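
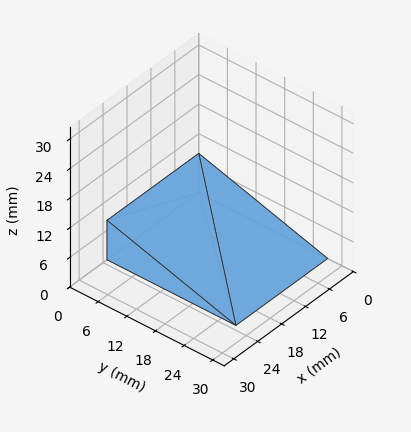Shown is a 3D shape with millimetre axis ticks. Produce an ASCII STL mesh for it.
Reading the render: the shape is a wedge (ramp): 23 × 27 mm base, rising to 8 mm along the y=0 edge and sloping linearly to z=0 at y=27 (dimensions read to the nearest mm from the axis ticks). For the STL, each face is triangulated and given an outward normal.

solid part
  facet normal 0.0000 0.0000 -1.0000
    outer loop
      vertex 23.0 27.0 0.0
      vertex 23.0 0.0 0.0
      vertex 0.0 0.0 0.0
    endloop
  endfacet
  facet normal 0.0000 0.0000 -1.0000
    outer loop
      vertex 0.0 27.0 0.0
      vertex 23.0 27.0 0.0
      vertex 0.0 0.0 0.0
    endloop
  endfacet
  facet normal 0.0000 -1.0000 0.0000
    outer loop
      vertex 0.0 0.0 0.0
      vertex 23.0 0.0 0.0
      vertex 23.0 0.0 8.0
    endloop
  endfacet
  facet normal 0.0000 -1.0000 0.0000
    outer loop
      vertex 0.0 0.0 0.0
      vertex 23.0 0.0 8.0
      vertex 0.0 0.0 8.0
    endloop
  endfacet
  facet normal 0.0000 0.2841 0.9588
    outer loop
      vertex 0.0 0.0 8.0
      vertex 23.0 0.0 8.0
      vertex 23.0 27.0 0.0
    endloop
  endfacet
  facet normal 0.0000 0.2841 0.9588
    outer loop
      vertex 0.0 0.0 8.0
      vertex 23.0 27.0 0.0
      vertex 0.0 27.0 0.0
    endloop
  endfacet
  facet normal -1.0000 0.0000 0.0000
    outer loop
      vertex 0.0 0.0 8.0
      vertex 0.0 27.0 0.0
      vertex 0.0 0.0 0.0
    endloop
  endfacet
  facet normal 1.0000 0.0000 0.0000
    outer loop
      vertex 23.0 0.0 0.0
      vertex 23.0 27.0 0.0
      vertex 23.0 0.0 8.0
    endloop
  endfacet
endsolid part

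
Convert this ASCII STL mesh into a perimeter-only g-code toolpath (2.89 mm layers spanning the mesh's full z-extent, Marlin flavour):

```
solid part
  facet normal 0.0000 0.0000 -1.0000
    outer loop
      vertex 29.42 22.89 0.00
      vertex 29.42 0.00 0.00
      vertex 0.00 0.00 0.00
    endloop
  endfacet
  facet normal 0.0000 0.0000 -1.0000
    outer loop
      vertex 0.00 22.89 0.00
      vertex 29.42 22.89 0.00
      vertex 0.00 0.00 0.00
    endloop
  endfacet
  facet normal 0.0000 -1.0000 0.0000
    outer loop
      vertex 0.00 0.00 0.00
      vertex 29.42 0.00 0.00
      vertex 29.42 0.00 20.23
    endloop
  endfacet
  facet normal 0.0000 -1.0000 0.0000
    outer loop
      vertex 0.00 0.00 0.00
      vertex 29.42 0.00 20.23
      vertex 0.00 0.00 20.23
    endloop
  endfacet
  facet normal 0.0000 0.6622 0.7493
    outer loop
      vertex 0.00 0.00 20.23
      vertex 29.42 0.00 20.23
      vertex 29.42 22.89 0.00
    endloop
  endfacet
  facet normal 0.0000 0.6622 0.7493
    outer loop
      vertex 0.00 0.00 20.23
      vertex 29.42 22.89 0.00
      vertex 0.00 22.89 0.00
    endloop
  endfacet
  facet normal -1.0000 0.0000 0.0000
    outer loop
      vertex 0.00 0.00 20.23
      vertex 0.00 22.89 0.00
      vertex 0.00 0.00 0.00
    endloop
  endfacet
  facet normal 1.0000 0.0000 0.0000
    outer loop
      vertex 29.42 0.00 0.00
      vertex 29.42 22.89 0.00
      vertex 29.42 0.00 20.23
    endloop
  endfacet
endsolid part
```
; perimeter-only toolpath
G21 ; units = mm
G90 ; absolute positioning
G28 ; home
; layer 1
G0 Z2.89
G0 X0.00 Y0.00
G1 X29.42 Y0.00
G1 X29.42 Y19.62
G1 X0.00 Y19.62
G1 X0.00 Y0.00
; layer 2
G0 Z5.78
G0 X0.00 Y0.00
G1 X29.42 Y0.00
G1 X29.42 Y16.35
G1 X0.00 Y16.35
G1 X0.00 Y0.00
; layer 3
G0 Z8.67
G0 X0.00 Y0.00
G1 X29.42 Y0.00
G1 X29.42 Y13.08
G1 X0.00 Y13.08
G1 X0.00 Y0.00
; layer 4
G0 Z11.56
G0 X0.00 Y0.00
G1 X29.42 Y0.00
G1 X29.42 Y9.81
G1 X0.00 Y9.81
G1 X0.00 Y0.00
; layer 5
G0 Z14.45
G0 X0.00 Y0.00
G1 X29.42 Y0.00
G1 X29.42 Y6.54
G1 X0.00 Y6.54
G1 X0.00 Y0.00
; layer 6
G0 Z17.34
G0 X0.00 Y0.00
G1 X29.42 Y0.00
G1 X29.42 Y3.27
G1 X0.00 Y3.27
G1 X0.00 Y0.00
M2 ; end

The solid is a wedge (ramp): 29.4 × 22.9 mm base, rising to 20.2 mm along the y=0 edge and sloping linearly to z=0 at y=22.9. Slicing at Δz = 2.89 mm — 7 equal slices spanning the solid's height, so layer i sits at z = i·h/7 — gives 6 non-empty perimeters. Each is a 4-segment closed polygon; G0 lifts to the layer z and rapids to the start vertex, then G1 traces the edges. The cross-section shrinks linearly with z (the slice at the apex is degenerate and omitted).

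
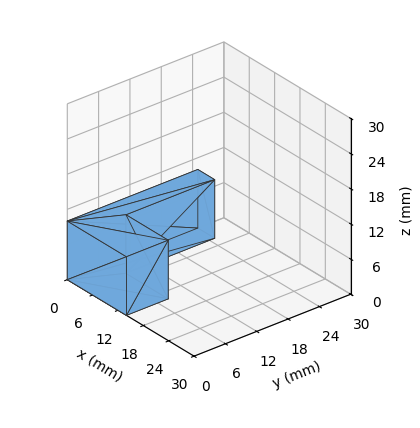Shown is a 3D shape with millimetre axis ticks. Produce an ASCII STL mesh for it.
Reading the render: the shape is an L-shaped prism: outer 14 × 25 mm, arm thicknesses ≈ 8 mm (horizontal) and 4 mm (vertical), extruded 10 mm in z (dimensions read to the nearest mm from the axis ticks). For the STL, each face is triangulated and given an outward normal.

solid part
  facet normal 0.0000 0.0000 -1.0000
    outer loop
      vertex 14.0 8.0 0.0
      vertex 14.0 0.0 0.0
      vertex 0.0 0.0 0.0
    endloop
  endfacet
  facet normal 0.0000 0.0000 -1.0000
    outer loop
      vertex 4.0 8.0 0.0
      vertex 14.0 8.0 0.0
      vertex 0.0 0.0 0.0
    endloop
  endfacet
  facet normal 0.0000 0.0000 -1.0000
    outer loop
      vertex 4.0 25.0 0.0
      vertex 4.0 8.0 0.0
      vertex 0.0 0.0 0.0
    endloop
  endfacet
  facet normal 0.0000 0.0000 -1.0000
    outer loop
      vertex 0.0 25.0 0.0
      vertex 4.0 25.0 0.0
      vertex 0.0 0.0 0.0
    endloop
  endfacet
  facet normal 0.0000 0.0000 1.0000
    outer loop
      vertex 0.0 0.0 10.0
      vertex 14.0 0.0 10.0
      vertex 14.0 8.0 10.0
    endloop
  endfacet
  facet normal 0.0000 0.0000 1.0000
    outer loop
      vertex 0.0 0.0 10.0
      vertex 14.0 8.0 10.0
      vertex 4.0 8.0 10.0
    endloop
  endfacet
  facet normal 0.0000 0.0000 1.0000
    outer loop
      vertex 0.0 0.0 10.0
      vertex 4.0 8.0 10.0
      vertex 4.0 25.0 10.0
    endloop
  endfacet
  facet normal 0.0000 0.0000 1.0000
    outer loop
      vertex 0.0 0.0 10.0
      vertex 4.0 25.0 10.0
      vertex 0.0 25.0 10.0
    endloop
  endfacet
  facet normal 0.0000 -1.0000 0.0000
    outer loop
      vertex 0.0 0.0 0.0
      vertex 14.0 0.0 0.0
      vertex 14.0 0.0 10.0
    endloop
  endfacet
  facet normal 0.0000 -1.0000 0.0000
    outer loop
      vertex 0.0 0.0 0.0
      vertex 14.0 0.0 10.0
      vertex 0.0 0.0 10.0
    endloop
  endfacet
  facet normal 1.0000 0.0000 0.0000
    outer loop
      vertex 14.0 0.0 0.0
      vertex 14.0 8.0 0.0
      vertex 14.0 8.0 10.0
    endloop
  endfacet
  facet normal 1.0000 0.0000 0.0000
    outer loop
      vertex 14.0 0.0 0.0
      vertex 14.0 8.0 10.0
      vertex 14.0 0.0 10.0
    endloop
  endfacet
  facet normal 0.0000 1.0000 0.0000
    outer loop
      vertex 14.0 8.0 0.0
      vertex 4.0 8.0 0.0
      vertex 4.0 8.0 10.0
    endloop
  endfacet
  facet normal 0.0000 1.0000 0.0000
    outer loop
      vertex 14.0 8.0 0.0
      vertex 4.0 8.0 10.0
      vertex 14.0 8.0 10.0
    endloop
  endfacet
  facet normal 1.0000 0.0000 0.0000
    outer loop
      vertex 4.0 8.0 0.0
      vertex 4.0 25.0 0.0
      vertex 4.0 25.0 10.0
    endloop
  endfacet
  facet normal 1.0000 0.0000 0.0000
    outer loop
      vertex 4.0 8.0 0.0
      vertex 4.0 25.0 10.0
      vertex 4.0 8.0 10.0
    endloop
  endfacet
  facet normal 0.0000 1.0000 0.0000
    outer loop
      vertex 4.0 25.0 0.0
      vertex 0.0 25.0 0.0
      vertex 0.0 25.0 10.0
    endloop
  endfacet
  facet normal 0.0000 1.0000 0.0000
    outer loop
      vertex 4.0 25.0 0.0
      vertex 0.0 25.0 10.0
      vertex 4.0 25.0 10.0
    endloop
  endfacet
  facet normal -1.0000 0.0000 0.0000
    outer loop
      vertex 0.0 25.0 0.0
      vertex 0.0 0.0 0.0
      vertex 0.0 0.0 10.0
    endloop
  endfacet
  facet normal -1.0000 0.0000 0.0000
    outer loop
      vertex 0.0 25.0 0.0
      vertex 0.0 0.0 10.0
      vertex 0.0 25.0 10.0
    endloop
  endfacet
endsolid part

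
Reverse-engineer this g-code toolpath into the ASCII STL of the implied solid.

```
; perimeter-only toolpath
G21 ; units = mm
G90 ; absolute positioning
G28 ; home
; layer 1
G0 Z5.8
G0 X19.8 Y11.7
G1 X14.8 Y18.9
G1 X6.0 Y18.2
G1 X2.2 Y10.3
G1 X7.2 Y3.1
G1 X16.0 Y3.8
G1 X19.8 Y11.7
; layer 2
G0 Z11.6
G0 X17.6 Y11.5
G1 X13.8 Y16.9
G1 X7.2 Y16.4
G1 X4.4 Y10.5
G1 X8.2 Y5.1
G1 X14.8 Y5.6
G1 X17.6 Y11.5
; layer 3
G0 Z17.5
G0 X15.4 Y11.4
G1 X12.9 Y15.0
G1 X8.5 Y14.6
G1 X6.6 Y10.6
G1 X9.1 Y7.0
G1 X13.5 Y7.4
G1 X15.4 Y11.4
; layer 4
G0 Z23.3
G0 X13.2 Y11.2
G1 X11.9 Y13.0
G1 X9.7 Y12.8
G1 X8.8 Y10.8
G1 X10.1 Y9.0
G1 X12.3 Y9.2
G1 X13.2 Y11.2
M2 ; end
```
solid part
  facet normal 0.0000 0.0000 -1.0000
    outer loop
      vertex 4.7 20.0 0.0
      vertex 15.7 20.9 0.0
      vertex 22.0 11.9 0.0
    endloop
  endfacet
  facet normal 0.0000 0.0000 -1.0000
    outer loop
      vertex 0.0 10.1 0.0
      vertex 4.7 20.0 0.0
      vertex 22.0 11.9 0.0
    endloop
  endfacet
  facet normal 0.0000 0.0000 -1.0000
    outer loop
      vertex 6.3 1.1 0.0
      vertex 0.0 10.1 0.0
      vertex 22.0 11.9 0.0
    endloop
  endfacet
  facet normal 0.0000 0.0000 -1.0000
    outer loop
      vertex 17.3 2.0 0.0
      vertex 6.3 1.1 0.0
      vertex 22.0 11.9 0.0
    endloop
  endfacet
  facet normal 0.7786 0.5450 0.3112
    outer loop
      vertex 22.0 11.9 0.0
      vertex 15.7 20.9 0.0
      vertex 11.0 11.0 29.1
    endloop
  endfacet
  facet normal -0.0775 0.9476 0.3099
    outer loop
      vertex 15.7 20.9 0.0
      vertex 4.7 20.0 0.0
      vertex 11.0 11.0 29.1
    endloop
  endfacet
  facet normal -0.8583 0.4075 0.3118
    outer loop
      vertex 4.7 20.0 0.0
      vertex 0.0 10.1 0.0
      vertex 11.0 11.0 29.1
    endloop
  endfacet
  facet normal -0.7786 -0.5450 0.3112
    outer loop
      vertex 0.0 10.1 0.0
      vertex 6.3 1.1 0.0
      vertex 11.0 11.0 29.1
    endloop
  endfacet
  facet normal 0.0775 -0.9476 0.3099
    outer loop
      vertex 6.3 1.1 0.0
      vertex 17.3 2.0 0.0
      vertex 11.0 11.0 29.1
    endloop
  endfacet
  facet normal 0.8583 -0.4075 0.3118
    outer loop
      vertex 17.3 2.0 0.0
      vertex 22.0 11.9 0.0
      vertex 11.0 11.0 29.1
    endloop
  endfacet
endsolid part

The G0 Z moves step by Δz≈5.8 mm. The G1 loops shrink linearly with z, so the solid tapers from its base footprint up to z≈29.1. Closing with a flat bottom cap and the tapered top and triangulating gives 10 facets — a regular 6-sided pyramid, base circumscribed radius ≈ 11 mm, apex at z ≈ 29.1 mm.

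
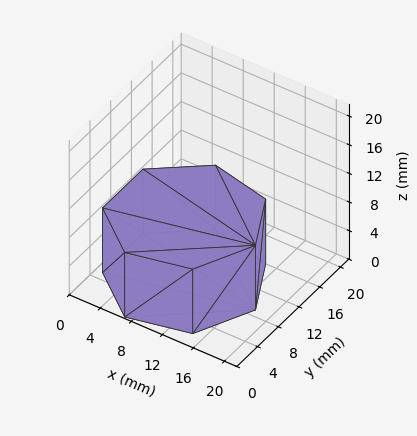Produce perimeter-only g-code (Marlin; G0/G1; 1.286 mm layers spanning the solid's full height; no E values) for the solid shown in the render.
Reading the render: the shape is a regular 7-sided prism (a cylinder approximated with 7 flat sides), circumscribed radius ≈ 9 mm, height ≈ 9 mm (dimensions read to the nearest mm from the axis ticks). For the g-code, the solid's height is divided into equal slices at the stated Δz and each level perimeter traced with G1 moves after a G0 lift.

; perimeter-only toolpath
G21 ; units = mm
G90 ; absolute positioning
G28 ; home
; layer 1
G0 Z1.286
G0 X18.000 Y9.000
G1 X14.611 Y16.036
G1 X6.997 Y17.774
G1 X0.891 Y12.905
G1 X0.891 Y5.095
G1 X6.997 Y0.226
G1 X14.611 Y1.964
G1 X18.000 Y9.000
; layer 2
G0 Z2.571
G0 X18.000 Y9.000
G1 X14.611 Y16.036
G1 X6.997 Y17.774
G1 X0.891 Y12.905
G1 X0.891 Y5.095
G1 X6.997 Y0.226
G1 X14.611 Y1.964
G1 X18.000 Y9.000
; layer 3
G0 Z3.857
G0 X18.000 Y9.000
G1 X14.611 Y16.036
G1 X6.997 Y17.774
G1 X0.891 Y12.905
G1 X0.891 Y5.095
G1 X6.997 Y0.226
G1 X14.611 Y1.964
G1 X18.000 Y9.000
; layer 4
G0 Z5.143
G0 X18.000 Y9.000
G1 X14.611 Y16.036
G1 X6.997 Y17.774
G1 X0.891 Y12.905
G1 X0.891 Y5.095
G1 X6.997 Y0.226
G1 X14.611 Y1.964
G1 X18.000 Y9.000
; layer 5
G0 Z6.429
G0 X18.000 Y9.000
G1 X14.611 Y16.036
G1 X6.997 Y17.774
G1 X0.891 Y12.905
G1 X0.891 Y5.095
G1 X6.997 Y0.226
G1 X14.611 Y1.964
G1 X18.000 Y9.000
; layer 6
G0 Z7.714
G0 X18.000 Y9.000
G1 X14.611 Y16.036
G1 X6.997 Y17.774
G1 X0.891 Y12.905
G1 X0.891 Y5.095
G1 X6.997 Y0.226
G1 X14.611 Y1.964
G1 X18.000 Y9.000
; layer 7
G0 Z9.000
G0 X18.000 Y9.000
G1 X14.611 Y16.036
G1 X6.997 Y17.774
G1 X0.891 Y12.905
G1 X0.891 Y5.095
G1 X6.997 Y0.226
G1 X14.611 Y1.964
G1 X18.000 Y9.000
M2 ; end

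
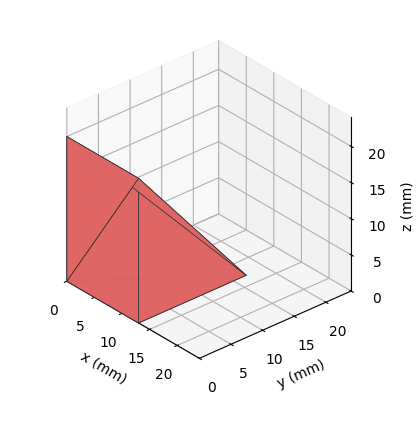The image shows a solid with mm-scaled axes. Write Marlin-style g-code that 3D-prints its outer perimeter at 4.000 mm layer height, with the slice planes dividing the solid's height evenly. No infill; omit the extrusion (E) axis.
Reading the render: the shape is a wedge (ramp): 13 × 17 mm base, rising to 20 mm along the y=0 edge and sloping linearly to z=0 at y=17 (dimensions read to the nearest mm from the axis ticks). For the g-code, the solid's height is divided into equal slices at the stated Δz and each level perimeter traced with G1 moves after a G0 lift.

; perimeter-only toolpath
G21 ; units = mm
G90 ; absolute positioning
G28 ; home
; layer 1
G0 Z4.000
G0 X0.000 Y0.000
G1 X13.000 Y0.000
G1 X13.000 Y13.600
G1 X0.000 Y13.600
G1 X0.000 Y0.000
; layer 2
G0 Z8.000
G0 X0.000 Y0.000
G1 X13.000 Y0.000
G1 X13.000 Y10.200
G1 X0.000 Y10.200
G1 X0.000 Y0.000
; layer 3
G0 Z12.000
G0 X0.000 Y0.000
G1 X13.000 Y0.000
G1 X13.000 Y6.800
G1 X0.000 Y6.800
G1 X0.000 Y0.000
; layer 4
G0 Z16.000
G0 X0.000 Y0.000
G1 X13.000 Y0.000
G1 X13.000 Y3.400
G1 X0.000 Y3.400
G1 X0.000 Y0.000
M2 ; end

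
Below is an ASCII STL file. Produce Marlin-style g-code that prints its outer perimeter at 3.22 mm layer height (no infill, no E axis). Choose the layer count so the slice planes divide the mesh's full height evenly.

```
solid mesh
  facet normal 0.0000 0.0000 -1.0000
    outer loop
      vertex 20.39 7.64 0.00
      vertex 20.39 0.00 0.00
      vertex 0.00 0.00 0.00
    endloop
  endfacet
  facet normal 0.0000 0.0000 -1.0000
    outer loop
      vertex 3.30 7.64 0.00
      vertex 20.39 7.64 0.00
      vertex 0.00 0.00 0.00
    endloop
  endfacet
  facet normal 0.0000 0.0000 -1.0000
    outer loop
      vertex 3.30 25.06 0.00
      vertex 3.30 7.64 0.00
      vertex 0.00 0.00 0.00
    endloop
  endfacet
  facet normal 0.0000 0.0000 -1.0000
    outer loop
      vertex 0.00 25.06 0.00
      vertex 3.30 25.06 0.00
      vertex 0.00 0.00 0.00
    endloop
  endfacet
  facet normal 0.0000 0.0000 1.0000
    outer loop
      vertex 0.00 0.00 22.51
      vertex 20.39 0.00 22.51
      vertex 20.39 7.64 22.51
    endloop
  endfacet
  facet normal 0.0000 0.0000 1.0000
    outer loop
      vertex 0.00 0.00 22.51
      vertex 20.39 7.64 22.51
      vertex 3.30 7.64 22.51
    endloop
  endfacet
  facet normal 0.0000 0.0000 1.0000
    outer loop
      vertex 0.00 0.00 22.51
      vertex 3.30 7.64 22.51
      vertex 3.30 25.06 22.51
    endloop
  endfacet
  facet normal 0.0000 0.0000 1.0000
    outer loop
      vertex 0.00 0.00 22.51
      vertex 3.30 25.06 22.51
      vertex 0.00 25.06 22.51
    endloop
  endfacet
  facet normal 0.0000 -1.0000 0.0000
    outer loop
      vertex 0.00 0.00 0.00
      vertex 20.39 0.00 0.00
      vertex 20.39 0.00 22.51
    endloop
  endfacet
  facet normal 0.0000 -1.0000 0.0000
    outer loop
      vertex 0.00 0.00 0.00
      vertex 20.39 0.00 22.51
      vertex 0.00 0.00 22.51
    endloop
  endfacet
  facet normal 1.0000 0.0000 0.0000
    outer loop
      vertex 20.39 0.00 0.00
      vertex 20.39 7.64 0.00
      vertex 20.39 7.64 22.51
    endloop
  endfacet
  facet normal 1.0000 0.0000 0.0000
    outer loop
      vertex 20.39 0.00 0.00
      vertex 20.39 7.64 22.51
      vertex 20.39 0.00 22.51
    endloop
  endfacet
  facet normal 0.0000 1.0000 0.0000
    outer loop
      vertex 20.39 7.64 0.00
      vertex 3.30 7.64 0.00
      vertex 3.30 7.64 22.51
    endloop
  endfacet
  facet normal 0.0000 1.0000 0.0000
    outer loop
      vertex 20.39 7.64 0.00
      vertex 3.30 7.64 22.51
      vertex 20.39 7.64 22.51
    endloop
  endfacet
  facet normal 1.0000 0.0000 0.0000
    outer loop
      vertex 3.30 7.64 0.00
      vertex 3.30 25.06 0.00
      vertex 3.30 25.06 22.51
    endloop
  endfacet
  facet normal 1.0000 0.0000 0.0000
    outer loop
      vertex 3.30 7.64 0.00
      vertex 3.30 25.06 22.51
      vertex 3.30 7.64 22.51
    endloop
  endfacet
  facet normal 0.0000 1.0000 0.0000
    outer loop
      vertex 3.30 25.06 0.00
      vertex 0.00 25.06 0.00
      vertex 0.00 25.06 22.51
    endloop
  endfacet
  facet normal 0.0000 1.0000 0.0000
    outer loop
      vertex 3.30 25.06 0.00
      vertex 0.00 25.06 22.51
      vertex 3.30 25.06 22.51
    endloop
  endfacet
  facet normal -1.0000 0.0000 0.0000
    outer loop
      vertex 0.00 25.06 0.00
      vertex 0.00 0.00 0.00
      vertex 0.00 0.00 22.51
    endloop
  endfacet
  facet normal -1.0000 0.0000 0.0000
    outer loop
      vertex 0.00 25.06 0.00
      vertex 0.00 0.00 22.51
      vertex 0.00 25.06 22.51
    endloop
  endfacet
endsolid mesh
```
; perimeter-only toolpath
G21 ; units = mm
G90 ; absolute positioning
G28 ; home
; layer 1
G0 Z3.22
G0 X0.00 Y0.00
G1 X20.39 Y0.00
G1 X20.39 Y7.64
G1 X3.30 Y7.64
G1 X3.30 Y25.06
G1 X0.00 Y25.06
G1 X0.00 Y0.00
; layer 2
G0 Z6.43
G0 X0.00 Y0.00
G1 X20.39 Y0.00
G1 X20.39 Y7.64
G1 X3.30 Y7.64
G1 X3.30 Y25.06
G1 X0.00 Y25.06
G1 X0.00 Y0.00
; layer 3
G0 Z9.65
G0 X0.00 Y0.00
G1 X20.39 Y0.00
G1 X20.39 Y7.64
G1 X3.30 Y7.64
G1 X3.30 Y25.06
G1 X0.00 Y25.06
G1 X0.00 Y0.00
; layer 4
G0 Z12.86
G0 X0.00 Y0.00
G1 X20.39 Y0.00
G1 X20.39 Y7.64
G1 X3.30 Y7.64
G1 X3.30 Y25.06
G1 X0.00 Y25.06
G1 X0.00 Y0.00
; layer 5
G0 Z16.08
G0 X0.00 Y0.00
G1 X20.39 Y0.00
G1 X20.39 Y7.64
G1 X3.30 Y7.64
G1 X3.30 Y25.06
G1 X0.00 Y25.06
G1 X0.00 Y0.00
; layer 6
G0 Z19.29
G0 X0.00 Y0.00
G1 X20.39 Y0.00
G1 X20.39 Y7.64
G1 X3.30 Y7.64
G1 X3.30 Y25.06
G1 X0.00 Y25.06
G1 X0.00 Y0.00
; layer 7
G0 Z22.51
G0 X0.00 Y0.00
G1 X20.39 Y0.00
G1 X20.39 Y7.64
G1 X3.30 Y7.64
G1 X3.30 Y25.06
G1 X0.00 Y25.06
G1 X0.00 Y0.00
M2 ; end

The solid is an L-shaped prism: outer 20.4 × 25.1 mm, arm thicknesses ≈ 7.64 mm (horizontal) and 3.3 mm (vertical), extruded 22.5 mm in z. Slicing at Δz = 3.22 mm — 7 equal slices spanning the solid's height, so layer i sits at z = i·h/7 — gives 7 non-empty perimeters. Each is a 6-segment closed polygon; G0 lifts to the layer z and rapids to the start vertex, then G1 traces the edges.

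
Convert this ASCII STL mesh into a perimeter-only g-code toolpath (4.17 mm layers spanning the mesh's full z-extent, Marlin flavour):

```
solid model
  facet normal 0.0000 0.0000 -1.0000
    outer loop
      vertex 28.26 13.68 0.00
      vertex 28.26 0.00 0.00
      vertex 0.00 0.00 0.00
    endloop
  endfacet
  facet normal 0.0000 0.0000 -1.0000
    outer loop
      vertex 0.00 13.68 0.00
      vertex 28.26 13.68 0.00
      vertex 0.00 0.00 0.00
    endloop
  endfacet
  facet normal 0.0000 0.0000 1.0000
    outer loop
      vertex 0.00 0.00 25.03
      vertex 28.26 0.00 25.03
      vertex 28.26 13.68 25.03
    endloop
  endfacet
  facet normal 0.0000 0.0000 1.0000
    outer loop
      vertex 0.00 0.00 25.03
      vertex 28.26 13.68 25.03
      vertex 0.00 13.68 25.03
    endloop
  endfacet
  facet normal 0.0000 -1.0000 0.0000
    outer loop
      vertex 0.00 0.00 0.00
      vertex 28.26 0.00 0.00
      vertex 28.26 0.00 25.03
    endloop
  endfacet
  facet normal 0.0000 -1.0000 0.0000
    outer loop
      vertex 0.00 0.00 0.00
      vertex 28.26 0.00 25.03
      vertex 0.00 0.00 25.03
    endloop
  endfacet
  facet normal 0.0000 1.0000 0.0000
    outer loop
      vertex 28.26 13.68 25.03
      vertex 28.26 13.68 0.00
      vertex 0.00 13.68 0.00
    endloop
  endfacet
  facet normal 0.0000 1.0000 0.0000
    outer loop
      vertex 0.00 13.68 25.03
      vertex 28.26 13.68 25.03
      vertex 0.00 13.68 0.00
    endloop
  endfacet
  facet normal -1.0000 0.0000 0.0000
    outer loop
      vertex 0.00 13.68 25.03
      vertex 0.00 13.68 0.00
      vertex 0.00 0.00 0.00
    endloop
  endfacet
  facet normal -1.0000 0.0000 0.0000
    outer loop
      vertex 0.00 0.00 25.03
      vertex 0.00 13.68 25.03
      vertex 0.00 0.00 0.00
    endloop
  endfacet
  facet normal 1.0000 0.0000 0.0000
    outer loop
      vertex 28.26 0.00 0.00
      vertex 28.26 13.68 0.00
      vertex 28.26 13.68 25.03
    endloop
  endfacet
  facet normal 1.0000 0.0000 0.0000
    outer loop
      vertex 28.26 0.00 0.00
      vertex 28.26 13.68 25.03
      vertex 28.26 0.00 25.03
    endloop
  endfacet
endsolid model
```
; perimeter-only toolpath
G21 ; units = mm
G90 ; absolute positioning
G28 ; home
; layer 1
G0 Z4.17
G0 X0.00 Y0.00
G1 X28.26 Y0.00
G1 X28.26 Y13.68
G1 X0.00 Y13.68
G1 X0.00 Y0.00
; layer 2
G0 Z8.34
G0 X0.00 Y0.00
G1 X28.26 Y0.00
G1 X28.26 Y13.68
G1 X0.00 Y13.68
G1 X0.00 Y0.00
; layer 3
G0 Z12.52
G0 X0.00 Y0.00
G1 X28.26 Y0.00
G1 X28.26 Y13.68
G1 X0.00 Y13.68
G1 X0.00 Y0.00
; layer 4
G0 Z16.69
G0 X0.00 Y0.00
G1 X28.26 Y0.00
G1 X28.26 Y13.68
G1 X0.00 Y13.68
G1 X0.00 Y0.00
; layer 5
G0 Z20.86
G0 X0.00 Y0.00
G1 X28.26 Y0.00
G1 X28.26 Y13.68
G1 X0.00 Y13.68
G1 X0.00 Y0.00
; layer 6
G0 Z25.03
G0 X0.00 Y0.00
G1 X28.26 Y0.00
G1 X28.26 Y13.68
G1 X0.00 Y13.68
G1 X0.00 Y0.00
M2 ; end

The solid is a rectangular box, roughly 28.3 × 13.7 mm footprint and 25 mm tall. Slicing at Δz = 4.17 mm — 6 equal slices spanning the solid's height, so layer i sits at z = i·h/6 — gives 6 non-empty perimeters. Each is a 4-segment closed polygon; G0 lifts to the layer z and rapids to the start vertex, then G1 traces the edges.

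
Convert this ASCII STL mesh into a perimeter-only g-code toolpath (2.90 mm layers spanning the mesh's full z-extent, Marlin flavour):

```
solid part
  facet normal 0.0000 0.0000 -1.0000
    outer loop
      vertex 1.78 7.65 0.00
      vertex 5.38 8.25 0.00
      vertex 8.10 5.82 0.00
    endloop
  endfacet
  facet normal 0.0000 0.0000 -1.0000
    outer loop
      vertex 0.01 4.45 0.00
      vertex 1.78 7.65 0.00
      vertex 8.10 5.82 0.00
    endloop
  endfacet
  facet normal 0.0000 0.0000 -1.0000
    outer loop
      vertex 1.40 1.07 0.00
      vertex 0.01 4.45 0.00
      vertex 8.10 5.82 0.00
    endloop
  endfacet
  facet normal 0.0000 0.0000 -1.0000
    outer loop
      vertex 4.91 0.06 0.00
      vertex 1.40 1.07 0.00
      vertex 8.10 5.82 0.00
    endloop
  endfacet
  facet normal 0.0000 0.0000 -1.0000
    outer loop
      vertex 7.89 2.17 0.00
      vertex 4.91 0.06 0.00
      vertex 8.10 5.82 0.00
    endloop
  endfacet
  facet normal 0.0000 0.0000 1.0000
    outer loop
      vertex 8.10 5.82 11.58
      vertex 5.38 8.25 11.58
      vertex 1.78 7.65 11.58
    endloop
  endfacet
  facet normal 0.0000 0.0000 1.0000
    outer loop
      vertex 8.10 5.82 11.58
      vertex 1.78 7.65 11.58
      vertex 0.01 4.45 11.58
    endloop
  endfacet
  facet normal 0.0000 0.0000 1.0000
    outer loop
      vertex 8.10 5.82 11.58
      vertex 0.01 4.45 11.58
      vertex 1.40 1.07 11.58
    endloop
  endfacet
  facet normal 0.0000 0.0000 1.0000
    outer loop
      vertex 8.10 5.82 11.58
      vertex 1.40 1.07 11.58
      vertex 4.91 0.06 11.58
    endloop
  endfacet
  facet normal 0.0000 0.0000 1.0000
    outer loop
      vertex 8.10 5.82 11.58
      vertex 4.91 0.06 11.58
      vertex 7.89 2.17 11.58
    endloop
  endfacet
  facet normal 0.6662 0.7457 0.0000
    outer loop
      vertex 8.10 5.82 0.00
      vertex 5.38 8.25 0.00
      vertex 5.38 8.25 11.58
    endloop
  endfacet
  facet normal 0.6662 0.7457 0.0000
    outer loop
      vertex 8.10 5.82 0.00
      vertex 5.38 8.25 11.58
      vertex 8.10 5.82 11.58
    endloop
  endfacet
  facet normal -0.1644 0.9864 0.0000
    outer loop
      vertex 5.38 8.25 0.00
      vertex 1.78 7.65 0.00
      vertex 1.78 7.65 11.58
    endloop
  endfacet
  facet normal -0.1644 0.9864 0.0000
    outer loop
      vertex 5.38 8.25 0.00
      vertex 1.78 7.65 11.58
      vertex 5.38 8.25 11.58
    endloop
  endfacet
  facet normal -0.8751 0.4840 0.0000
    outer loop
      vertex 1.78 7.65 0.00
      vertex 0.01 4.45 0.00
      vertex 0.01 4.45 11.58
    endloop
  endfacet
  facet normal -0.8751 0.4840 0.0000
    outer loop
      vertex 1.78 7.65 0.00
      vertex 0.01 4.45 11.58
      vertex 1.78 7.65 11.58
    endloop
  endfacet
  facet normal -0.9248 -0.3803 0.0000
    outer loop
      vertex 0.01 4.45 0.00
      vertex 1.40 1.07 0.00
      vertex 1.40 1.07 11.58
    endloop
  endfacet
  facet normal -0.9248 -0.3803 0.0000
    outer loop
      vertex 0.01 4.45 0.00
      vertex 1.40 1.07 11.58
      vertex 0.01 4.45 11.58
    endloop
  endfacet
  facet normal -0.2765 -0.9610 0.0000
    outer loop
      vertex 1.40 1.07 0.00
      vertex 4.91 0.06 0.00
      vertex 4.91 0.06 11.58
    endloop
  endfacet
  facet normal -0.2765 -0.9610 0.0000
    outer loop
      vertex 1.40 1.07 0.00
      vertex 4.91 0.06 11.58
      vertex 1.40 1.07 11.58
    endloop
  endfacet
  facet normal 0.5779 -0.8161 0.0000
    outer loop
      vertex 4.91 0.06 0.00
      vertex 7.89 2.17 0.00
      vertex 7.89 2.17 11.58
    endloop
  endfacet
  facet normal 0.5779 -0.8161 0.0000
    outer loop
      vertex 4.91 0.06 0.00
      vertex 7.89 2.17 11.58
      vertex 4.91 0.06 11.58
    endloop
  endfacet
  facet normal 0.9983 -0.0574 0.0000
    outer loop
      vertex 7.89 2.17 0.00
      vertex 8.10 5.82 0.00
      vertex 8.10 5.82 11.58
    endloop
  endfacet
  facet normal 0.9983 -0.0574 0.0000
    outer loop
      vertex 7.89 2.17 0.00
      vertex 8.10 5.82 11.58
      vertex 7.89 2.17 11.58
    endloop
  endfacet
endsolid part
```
; perimeter-only toolpath
G21 ; units = mm
G90 ; absolute positioning
G28 ; home
; layer 1
G0 Z2.90
G0 X8.10 Y5.82
G1 X5.38 Y8.25
G1 X1.78 Y7.65
G1 X0.01 Y4.45
G1 X1.40 Y1.07
G1 X4.91 Y0.06
G1 X7.89 Y2.17
G1 X8.10 Y5.82
; layer 2
G0 Z5.79
G0 X8.10 Y5.82
G1 X5.38 Y8.25
G1 X1.78 Y7.65
G1 X0.01 Y4.45
G1 X1.40 Y1.07
G1 X4.91 Y0.06
G1 X7.89 Y2.17
G1 X8.10 Y5.82
; layer 3
G0 Z8.69
G0 X8.10 Y5.82
G1 X5.38 Y8.25
G1 X1.78 Y7.65
G1 X0.01 Y4.45
G1 X1.40 Y1.07
G1 X4.91 Y0.06
G1 X7.89 Y2.17
G1 X8.10 Y5.82
; layer 4
G0 Z11.58
G0 X8.10 Y5.82
G1 X5.38 Y8.25
G1 X1.78 Y7.65
G1 X0.01 Y4.45
G1 X1.40 Y1.07
G1 X4.91 Y0.06
G1 X7.89 Y2.17
G1 X8.10 Y5.82
M2 ; end

The solid is a regular 7-sided prism (a cylinder approximated with 7 flat sides), circumscribed radius ≈ 4.21 mm, height ≈ 11.6 mm. Slicing at Δz = 2.90 mm — 4 equal slices spanning the solid's height, so layer i sits at z = i·h/4 — gives 4 non-empty perimeters. Each is a 7-segment closed polygon; G0 lifts to the layer z and rapids to the start vertex, then G1 traces the edges.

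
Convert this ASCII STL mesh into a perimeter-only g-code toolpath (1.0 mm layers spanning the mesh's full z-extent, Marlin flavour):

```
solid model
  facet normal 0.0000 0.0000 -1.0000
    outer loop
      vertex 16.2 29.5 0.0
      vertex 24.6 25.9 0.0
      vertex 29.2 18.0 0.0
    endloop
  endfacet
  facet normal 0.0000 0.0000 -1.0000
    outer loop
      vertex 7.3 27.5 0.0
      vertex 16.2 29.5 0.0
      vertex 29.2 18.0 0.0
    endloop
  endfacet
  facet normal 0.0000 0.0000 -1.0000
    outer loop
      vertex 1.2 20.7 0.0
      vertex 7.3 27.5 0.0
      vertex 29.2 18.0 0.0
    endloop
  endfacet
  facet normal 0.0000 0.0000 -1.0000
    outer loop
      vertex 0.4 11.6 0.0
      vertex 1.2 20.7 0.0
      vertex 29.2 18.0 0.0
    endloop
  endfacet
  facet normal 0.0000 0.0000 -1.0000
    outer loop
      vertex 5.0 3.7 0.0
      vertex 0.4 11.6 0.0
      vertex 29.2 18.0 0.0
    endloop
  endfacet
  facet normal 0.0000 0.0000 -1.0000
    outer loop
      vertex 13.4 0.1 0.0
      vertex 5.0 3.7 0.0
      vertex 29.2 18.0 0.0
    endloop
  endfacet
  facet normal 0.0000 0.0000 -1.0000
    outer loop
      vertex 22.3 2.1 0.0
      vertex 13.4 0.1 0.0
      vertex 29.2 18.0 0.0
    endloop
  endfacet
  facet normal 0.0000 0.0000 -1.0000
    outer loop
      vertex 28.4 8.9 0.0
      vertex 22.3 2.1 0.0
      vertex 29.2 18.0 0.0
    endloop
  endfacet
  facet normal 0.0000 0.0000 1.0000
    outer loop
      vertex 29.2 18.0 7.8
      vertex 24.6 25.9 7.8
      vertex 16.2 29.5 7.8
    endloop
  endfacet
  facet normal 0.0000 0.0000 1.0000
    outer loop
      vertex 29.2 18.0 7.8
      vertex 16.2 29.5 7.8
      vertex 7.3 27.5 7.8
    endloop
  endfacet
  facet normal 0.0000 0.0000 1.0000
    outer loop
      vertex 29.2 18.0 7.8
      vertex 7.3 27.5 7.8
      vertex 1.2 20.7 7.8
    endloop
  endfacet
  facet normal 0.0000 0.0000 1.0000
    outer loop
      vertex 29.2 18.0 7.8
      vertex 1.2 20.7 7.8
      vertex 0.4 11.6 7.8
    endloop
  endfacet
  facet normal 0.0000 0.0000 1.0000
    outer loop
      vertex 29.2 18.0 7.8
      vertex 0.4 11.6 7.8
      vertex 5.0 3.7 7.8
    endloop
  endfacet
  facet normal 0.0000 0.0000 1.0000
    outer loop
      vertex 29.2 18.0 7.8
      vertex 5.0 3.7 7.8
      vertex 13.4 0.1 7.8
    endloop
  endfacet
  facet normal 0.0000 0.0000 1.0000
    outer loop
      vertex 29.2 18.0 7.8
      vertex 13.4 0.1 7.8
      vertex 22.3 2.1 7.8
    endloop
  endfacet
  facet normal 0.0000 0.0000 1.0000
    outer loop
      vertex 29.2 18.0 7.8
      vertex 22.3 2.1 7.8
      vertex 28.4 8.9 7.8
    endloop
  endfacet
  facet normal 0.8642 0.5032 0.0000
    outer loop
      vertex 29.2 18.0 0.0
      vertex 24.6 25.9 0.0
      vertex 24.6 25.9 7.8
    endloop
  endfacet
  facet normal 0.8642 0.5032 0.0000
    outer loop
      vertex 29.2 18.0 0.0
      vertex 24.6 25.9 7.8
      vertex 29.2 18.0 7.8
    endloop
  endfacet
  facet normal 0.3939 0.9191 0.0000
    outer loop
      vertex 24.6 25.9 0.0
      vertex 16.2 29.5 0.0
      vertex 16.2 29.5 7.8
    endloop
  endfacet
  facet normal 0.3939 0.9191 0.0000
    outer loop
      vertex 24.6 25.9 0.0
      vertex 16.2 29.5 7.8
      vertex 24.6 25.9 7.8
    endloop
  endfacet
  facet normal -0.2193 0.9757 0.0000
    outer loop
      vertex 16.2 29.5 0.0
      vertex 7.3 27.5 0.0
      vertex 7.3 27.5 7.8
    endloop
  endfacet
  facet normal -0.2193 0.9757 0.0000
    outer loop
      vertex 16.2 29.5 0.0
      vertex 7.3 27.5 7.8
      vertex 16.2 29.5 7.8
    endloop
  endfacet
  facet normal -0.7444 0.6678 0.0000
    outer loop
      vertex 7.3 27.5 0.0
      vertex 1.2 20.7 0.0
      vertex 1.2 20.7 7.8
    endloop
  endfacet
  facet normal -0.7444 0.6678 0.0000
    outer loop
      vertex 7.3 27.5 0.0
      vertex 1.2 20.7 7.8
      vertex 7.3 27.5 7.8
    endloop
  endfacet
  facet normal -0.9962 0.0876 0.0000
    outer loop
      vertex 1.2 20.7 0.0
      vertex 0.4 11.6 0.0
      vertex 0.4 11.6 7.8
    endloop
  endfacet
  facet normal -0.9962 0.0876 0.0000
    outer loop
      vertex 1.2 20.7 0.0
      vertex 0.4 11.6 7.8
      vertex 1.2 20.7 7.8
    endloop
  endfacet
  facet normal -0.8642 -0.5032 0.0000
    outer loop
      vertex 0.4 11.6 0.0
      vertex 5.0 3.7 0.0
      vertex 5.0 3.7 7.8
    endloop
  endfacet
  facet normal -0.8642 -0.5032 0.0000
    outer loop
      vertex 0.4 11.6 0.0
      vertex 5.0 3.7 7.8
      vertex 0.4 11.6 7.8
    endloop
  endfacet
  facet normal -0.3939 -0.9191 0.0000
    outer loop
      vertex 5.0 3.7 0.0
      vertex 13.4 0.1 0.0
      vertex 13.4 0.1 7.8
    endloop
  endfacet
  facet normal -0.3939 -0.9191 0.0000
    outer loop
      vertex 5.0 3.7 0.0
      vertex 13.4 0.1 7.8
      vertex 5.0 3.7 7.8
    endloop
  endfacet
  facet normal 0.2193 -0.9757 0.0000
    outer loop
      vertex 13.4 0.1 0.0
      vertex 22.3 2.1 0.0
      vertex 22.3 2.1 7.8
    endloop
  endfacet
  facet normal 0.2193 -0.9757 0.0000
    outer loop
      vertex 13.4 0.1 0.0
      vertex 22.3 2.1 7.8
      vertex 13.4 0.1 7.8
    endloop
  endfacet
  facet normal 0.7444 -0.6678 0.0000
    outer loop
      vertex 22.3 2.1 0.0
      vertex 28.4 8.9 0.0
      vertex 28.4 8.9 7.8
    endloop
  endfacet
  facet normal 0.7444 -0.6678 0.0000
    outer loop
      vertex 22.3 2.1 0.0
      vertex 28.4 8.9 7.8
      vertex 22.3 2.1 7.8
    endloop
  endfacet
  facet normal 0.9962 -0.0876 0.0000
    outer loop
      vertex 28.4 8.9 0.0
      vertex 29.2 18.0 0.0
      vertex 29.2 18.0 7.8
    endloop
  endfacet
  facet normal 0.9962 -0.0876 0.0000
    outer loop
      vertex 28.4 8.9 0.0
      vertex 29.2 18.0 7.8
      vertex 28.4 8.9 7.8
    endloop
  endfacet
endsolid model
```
; perimeter-only toolpath
G21 ; units = mm
G90 ; absolute positioning
G28 ; home
; layer 1
G0 Z1.0
G0 X29.2 Y18.0
G1 X24.6 Y25.9
G1 X16.2 Y29.5
G1 X7.3 Y27.5
G1 X1.2 Y20.7
G1 X0.4 Y11.6
G1 X5.0 Y3.7
G1 X13.4 Y0.1
G1 X22.3 Y2.1
G1 X28.4 Y8.9
G1 X29.2 Y18.0
; layer 2
G0 Z1.9
G0 X29.2 Y18.0
G1 X24.6 Y25.9
G1 X16.2 Y29.5
G1 X7.3 Y27.5
G1 X1.2 Y20.7
G1 X0.4 Y11.6
G1 X5.0 Y3.7
G1 X13.4 Y0.1
G1 X22.3 Y2.1
G1 X28.4 Y8.9
G1 X29.2 Y18.0
; layer 3
G0 Z2.9
G0 X29.2 Y18.0
G1 X24.6 Y25.9
G1 X16.2 Y29.5
G1 X7.3 Y27.5
G1 X1.2 Y20.7
G1 X0.4 Y11.6
G1 X5.0 Y3.7
G1 X13.4 Y0.1
G1 X22.3 Y2.1
G1 X28.4 Y8.9
G1 X29.2 Y18.0
; layer 4
G0 Z3.9
G0 X29.2 Y18.0
G1 X24.6 Y25.9
G1 X16.2 Y29.5
G1 X7.3 Y27.5
G1 X1.2 Y20.7
G1 X0.4 Y11.6
G1 X5.0 Y3.7
G1 X13.4 Y0.1
G1 X22.3 Y2.1
G1 X28.4 Y8.9
G1 X29.2 Y18.0
; layer 5
G0 Z4.9
G0 X29.2 Y18.0
G1 X24.6 Y25.9
G1 X16.2 Y29.5
G1 X7.3 Y27.5
G1 X1.2 Y20.7
G1 X0.4 Y11.6
G1 X5.0 Y3.7
G1 X13.4 Y0.1
G1 X22.3 Y2.1
G1 X28.4 Y8.9
G1 X29.2 Y18.0
; layer 6
G0 Z5.8
G0 X29.2 Y18.0
G1 X24.6 Y25.9
G1 X16.2 Y29.5
G1 X7.3 Y27.5
G1 X1.2 Y20.7
G1 X0.4 Y11.6
G1 X5.0 Y3.7
G1 X13.4 Y0.1
G1 X22.3 Y2.1
G1 X28.4 Y8.9
G1 X29.2 Y18.0
; layer 7
G0 Z6.8
G0 X29.2 Y18.0
G1 X24.6 Y25.9
G1 X16.2 Y29.5
G1 X7.3 Y27.5
G1 X1.2 Y20.7
G1 X0.4 Y11.6
G1 X5.0 Y3.7
G1 X13.4 Y0.1
G1 X22.3 Y2.1
G1 X28.4 Y8.9
G1 X29.2 Y18.0
; layer 8
G0 Z7.8
G0 X29.2 Y18.0
G1 X24.6 Y25.9
G1 X16.2 Y29.5
G1 X7.3 Y27.5
G1 X1.2 Y20.7
G1 X0.4 Y11.6
G1 X5.0 Y3.7
G1 X13.4 Y0.1
G1 X22.3 Y2.1
G1 X28.4 Y8.9
G1 X29.2 Y18.0
M2 ; end

The solid is a regular 10-sided prism (a cylinder approximated with 10 flat sides), circumscribed radius ≈ 14.8 mm, height ≈ 7.8 mm. Slicing at Δz = 1.0 mm — 8 equal slices spanning the solid's height, so layer i sits at z = i·h/8 — gives 8 non-empty perimeters. Each is a 10-segment closed polygon; G0 lifts to the layer z and rapids to the start vertex, then G1 traces the edges.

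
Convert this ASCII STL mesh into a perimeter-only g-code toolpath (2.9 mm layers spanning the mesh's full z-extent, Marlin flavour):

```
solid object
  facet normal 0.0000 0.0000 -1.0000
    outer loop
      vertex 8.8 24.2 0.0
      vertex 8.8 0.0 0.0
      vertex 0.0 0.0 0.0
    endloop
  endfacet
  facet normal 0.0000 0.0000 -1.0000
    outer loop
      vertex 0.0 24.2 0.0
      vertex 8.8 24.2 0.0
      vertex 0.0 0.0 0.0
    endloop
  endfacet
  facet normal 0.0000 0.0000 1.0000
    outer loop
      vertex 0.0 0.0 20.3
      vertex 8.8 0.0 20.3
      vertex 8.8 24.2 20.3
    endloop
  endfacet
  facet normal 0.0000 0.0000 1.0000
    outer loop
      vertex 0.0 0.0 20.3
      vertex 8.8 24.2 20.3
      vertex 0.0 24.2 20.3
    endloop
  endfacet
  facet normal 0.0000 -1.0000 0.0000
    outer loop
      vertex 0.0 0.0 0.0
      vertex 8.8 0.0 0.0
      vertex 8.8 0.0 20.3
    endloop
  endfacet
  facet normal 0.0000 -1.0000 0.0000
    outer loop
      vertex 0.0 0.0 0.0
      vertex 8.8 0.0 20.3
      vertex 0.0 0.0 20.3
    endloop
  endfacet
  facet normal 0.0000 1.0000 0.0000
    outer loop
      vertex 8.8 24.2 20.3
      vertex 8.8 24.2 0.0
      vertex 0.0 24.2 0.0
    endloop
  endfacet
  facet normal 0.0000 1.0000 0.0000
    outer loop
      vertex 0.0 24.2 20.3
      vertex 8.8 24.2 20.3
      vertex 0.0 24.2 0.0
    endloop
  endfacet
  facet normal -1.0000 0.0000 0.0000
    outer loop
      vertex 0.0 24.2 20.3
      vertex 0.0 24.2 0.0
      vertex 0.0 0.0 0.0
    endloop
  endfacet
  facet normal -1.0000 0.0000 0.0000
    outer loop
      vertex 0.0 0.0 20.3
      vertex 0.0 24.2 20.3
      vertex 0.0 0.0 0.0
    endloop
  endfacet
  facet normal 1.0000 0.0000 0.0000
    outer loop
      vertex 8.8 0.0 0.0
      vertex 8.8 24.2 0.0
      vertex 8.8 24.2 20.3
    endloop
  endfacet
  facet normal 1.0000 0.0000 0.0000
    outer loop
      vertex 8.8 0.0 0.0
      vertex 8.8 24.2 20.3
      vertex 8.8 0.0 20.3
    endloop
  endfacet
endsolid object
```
; perimeter-only toolpath
G21 ; units = mm
G90 ; absolute positioning
G28 ; home
; layer 1
G0 Z2.9
G0 X0.0 Y0.0
G1 X8.8 Y0.0
G1 X8.8 Y24.2
G1 X0.0 Y24.2
G1 X0.0 Y0.0
; layer 2
G0 Z5.8
G0 X0.0 Y0.0
G1 X8.8 Y0.0
G1 X8.8 Y24.2
G1 X0.0 Y24.2
G1 X0.0 Y0.0
; layer 3
G0 Z8.7
G0 X0.0 Y0.0
G1 X8.8 Y0.0
G1 X8.8 Y24.2
G1 X0.0 Y24.2
G1 X0.0 Y0.0
; layer 4
G0 Z11.6
G0 X0.0 Y0.0
G1 X8.8 Y0.0
G1 X8.8 Y24.2
G1 X0.0 Y24.2
G1 X0.0 Y0.0
; layer 5
G0 Z14.5
G0 X0.0 Y0.0
G1 X8.8 Y0.0
G1 X8.8 Y24.2
G1 X0.0 Y24.2
G1 X0.0 Y0.0
; layer 6
G0 Z17.4
G0 X0.0 Y0.0
G1 X8.8 Y0.0
G1 X8.8 Y24.2
G1 X0.0 Y24.2
G1 X0.0 Y0.0
; layer 7
G0 Z20.3
G0 X0.0 Y0.0
G1 X8.8 Y0.0
G1 X8.8 Y24.2
G1 X0.0 Y24.2
G1 X0.0 Y0.0
M2 ; end

The solid is a rectangular box, roughly 8.8 × 24.2 mm footprint and 20.3 mm tall. Slicing at Δz = 2.9 mm — 7 equal slices spanning the solid's height, so layer i sits at z = i·h/7 — gives 7 non-empty perimeters. Each is a 4-segment closed polygon; G0 lifts to the layer z and rapids to the start vertex, then G1 traces the edges.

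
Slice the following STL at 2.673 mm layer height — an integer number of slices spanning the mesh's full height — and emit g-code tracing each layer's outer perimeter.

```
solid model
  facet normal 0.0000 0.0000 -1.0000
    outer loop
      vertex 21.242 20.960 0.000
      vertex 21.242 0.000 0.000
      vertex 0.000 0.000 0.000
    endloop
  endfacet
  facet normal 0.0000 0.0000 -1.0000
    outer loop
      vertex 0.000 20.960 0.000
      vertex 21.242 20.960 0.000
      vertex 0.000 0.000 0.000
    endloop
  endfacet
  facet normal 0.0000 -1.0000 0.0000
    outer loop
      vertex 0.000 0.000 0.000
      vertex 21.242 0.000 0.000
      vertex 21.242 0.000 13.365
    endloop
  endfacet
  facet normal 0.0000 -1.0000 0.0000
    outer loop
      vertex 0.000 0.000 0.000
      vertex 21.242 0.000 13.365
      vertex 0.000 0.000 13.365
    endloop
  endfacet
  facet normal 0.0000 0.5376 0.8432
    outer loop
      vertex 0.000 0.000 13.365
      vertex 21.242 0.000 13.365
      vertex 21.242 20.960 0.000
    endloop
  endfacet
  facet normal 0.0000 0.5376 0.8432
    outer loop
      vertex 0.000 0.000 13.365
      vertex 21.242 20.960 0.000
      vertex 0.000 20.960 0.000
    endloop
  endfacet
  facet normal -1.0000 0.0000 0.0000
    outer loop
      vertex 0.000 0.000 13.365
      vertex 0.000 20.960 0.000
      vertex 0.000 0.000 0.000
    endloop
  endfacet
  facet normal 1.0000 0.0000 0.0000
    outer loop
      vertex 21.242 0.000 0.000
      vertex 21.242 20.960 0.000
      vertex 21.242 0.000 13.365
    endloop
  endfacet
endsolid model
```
; perimeter-only toolpath
G21 ; units = mm
G90 ; absolute positioning
G28 ; home
; layer 1
G0 Z2.673
G0 X0.000 Y0.000
G1 X21.242 Y0.000
G1 X21.242 Y16.768
G1 X0.000 Y16.768
G1 X0.000 Y0.000
; layer 2
G0 Z5.346
G0 X0.000 Y0.000
G1 X21.242 Y0.000
G1 X21.242 Y12.576
G1 X0.000 Y12.576
G1 X0.000 Y0.000
; layer 3
G0 Z8.019
G0 X0.000 Y0.000
G1 X21.242 Y0.000
G1 X21.242 Y8.384
G1 X0.000 Y8.384
G1 X0.000 Y0.000
; layer 4
G0 Z10.692
G0 X0.000 Y0.000
G1 X21.242 Y0.000
G1 X21.242 Y4.192
G1 X0.000 Y4.192
G1 X0.000 Y0.000
M2 ; end

The solid is a wedge (ramp): 21.2 × 21 mm base, rising to 13.4 mm along the y=0 edge and sloping linearly to z=0 at y=21. Slicing at Δz = 2.673 mm — 5 equal slices spanning the solid's height, so layer i sits at z = i·h/5 — gives 4 non-empty perimeters. Each is a 4-segment closed polygon; G0 lifts to the layer z and rapids to the start vertex, then G1 traces the edges. The cross-section shrinks linearly with z (the slice at the apex is degenerate and omitted).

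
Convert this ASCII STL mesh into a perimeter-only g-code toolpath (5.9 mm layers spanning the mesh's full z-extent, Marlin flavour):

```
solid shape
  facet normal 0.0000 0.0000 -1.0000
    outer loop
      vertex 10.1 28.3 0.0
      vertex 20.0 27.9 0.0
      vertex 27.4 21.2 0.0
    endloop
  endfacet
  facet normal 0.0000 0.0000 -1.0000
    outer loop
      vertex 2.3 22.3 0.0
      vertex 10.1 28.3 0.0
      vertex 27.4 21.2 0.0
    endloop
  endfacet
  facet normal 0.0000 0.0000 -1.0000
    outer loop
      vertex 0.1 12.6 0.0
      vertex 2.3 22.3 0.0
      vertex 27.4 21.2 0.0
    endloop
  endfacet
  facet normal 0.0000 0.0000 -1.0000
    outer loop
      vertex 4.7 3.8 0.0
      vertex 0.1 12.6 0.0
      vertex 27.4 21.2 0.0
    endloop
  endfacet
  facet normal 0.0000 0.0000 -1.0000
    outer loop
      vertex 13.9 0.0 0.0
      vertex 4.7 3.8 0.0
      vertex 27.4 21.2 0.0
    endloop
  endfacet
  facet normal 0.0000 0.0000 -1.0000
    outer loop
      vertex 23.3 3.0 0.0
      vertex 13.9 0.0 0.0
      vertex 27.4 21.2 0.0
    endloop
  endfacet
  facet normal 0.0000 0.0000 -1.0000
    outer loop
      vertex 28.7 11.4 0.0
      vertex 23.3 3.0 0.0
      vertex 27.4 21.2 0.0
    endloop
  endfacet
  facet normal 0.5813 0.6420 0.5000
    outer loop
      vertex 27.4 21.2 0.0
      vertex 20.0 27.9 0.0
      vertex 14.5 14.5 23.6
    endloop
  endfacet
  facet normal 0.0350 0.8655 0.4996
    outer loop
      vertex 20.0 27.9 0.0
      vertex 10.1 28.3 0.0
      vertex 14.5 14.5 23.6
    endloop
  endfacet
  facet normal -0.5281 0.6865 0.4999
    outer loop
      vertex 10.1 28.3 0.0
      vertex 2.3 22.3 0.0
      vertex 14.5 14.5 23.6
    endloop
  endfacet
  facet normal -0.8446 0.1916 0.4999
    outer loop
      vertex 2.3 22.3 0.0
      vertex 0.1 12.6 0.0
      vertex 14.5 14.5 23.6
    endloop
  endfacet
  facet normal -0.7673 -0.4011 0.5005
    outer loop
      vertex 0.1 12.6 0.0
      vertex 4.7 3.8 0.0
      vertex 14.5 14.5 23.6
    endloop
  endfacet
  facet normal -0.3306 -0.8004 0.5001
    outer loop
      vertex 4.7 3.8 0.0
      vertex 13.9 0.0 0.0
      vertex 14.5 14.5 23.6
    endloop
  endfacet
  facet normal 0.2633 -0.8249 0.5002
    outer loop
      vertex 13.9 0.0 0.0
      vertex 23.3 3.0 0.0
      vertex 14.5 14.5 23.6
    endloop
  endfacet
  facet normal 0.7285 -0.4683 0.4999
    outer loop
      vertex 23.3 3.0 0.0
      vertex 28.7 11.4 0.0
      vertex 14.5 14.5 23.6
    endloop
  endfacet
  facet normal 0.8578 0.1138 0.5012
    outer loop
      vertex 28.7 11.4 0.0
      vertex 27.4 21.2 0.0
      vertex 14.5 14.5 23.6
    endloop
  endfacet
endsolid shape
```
; perimeter-only toolpath
G21 ; units = mm
G90 ; absolute positioning
G28 ; home
; layer 1
G0 Z5.9
G0 X24.2 Y19.5
G1 X18.6 Y24.5
G1 X11.2 Y24.9
G1 X5.3 Y20.4
G1 X3.7 Y13.1
G1 X7.2 Y6.5
G1 X14.1 Y3.6
G1 X21.1 Y5.9
G1 X25.1 Y12.2
G1 X24.2 Y19.5
; layer 2
G0 Z11.8
G0 X20.9 Y17.9
G1 X17.2 Y21.2
G1 X12.3 Y21.4
G1 X8.4 Y18.4
G1 X7.3 Y13.6
G1 X9.6 Y9.2
G1 X14.2 Y7.2
G1 X18.9 Y8.8
G1 X21.6 Y12.9
G1 X20.9 Y17.9
; layer 3
G0 Z17.7
G0 X17.7 Y16.2
G1 X15.9 Y17.8
G1 X13.4 Y17.9
G1 X11.5 Y16.4
G1 X10.9 Y14.0
G1 X12.1 Y11.8
G1 X14.4 Y10.9
G1 X16.7 Y11.6
G1 X18.0 Y13.7
G1 X17.7 Y16.2
M2 ; end

The solid is a regular 9-sided pyramid, base circumscribed radius ≈ 14.5 mm, apex at z ≈ 23.6 mm. Slicing at Δz = 5.9 mm — 4 equal slices spanning the solid's height, so layer i sits at z = i·h/4 — gives 3 non-empty perimeters. Each is a 9-segment closed polygon; G0 lifts to the layer z and rapids to the start vertex, then G1 traces the edges. The cross-section shrinks linearly with z (the slice at the apex is degenerate and omitted).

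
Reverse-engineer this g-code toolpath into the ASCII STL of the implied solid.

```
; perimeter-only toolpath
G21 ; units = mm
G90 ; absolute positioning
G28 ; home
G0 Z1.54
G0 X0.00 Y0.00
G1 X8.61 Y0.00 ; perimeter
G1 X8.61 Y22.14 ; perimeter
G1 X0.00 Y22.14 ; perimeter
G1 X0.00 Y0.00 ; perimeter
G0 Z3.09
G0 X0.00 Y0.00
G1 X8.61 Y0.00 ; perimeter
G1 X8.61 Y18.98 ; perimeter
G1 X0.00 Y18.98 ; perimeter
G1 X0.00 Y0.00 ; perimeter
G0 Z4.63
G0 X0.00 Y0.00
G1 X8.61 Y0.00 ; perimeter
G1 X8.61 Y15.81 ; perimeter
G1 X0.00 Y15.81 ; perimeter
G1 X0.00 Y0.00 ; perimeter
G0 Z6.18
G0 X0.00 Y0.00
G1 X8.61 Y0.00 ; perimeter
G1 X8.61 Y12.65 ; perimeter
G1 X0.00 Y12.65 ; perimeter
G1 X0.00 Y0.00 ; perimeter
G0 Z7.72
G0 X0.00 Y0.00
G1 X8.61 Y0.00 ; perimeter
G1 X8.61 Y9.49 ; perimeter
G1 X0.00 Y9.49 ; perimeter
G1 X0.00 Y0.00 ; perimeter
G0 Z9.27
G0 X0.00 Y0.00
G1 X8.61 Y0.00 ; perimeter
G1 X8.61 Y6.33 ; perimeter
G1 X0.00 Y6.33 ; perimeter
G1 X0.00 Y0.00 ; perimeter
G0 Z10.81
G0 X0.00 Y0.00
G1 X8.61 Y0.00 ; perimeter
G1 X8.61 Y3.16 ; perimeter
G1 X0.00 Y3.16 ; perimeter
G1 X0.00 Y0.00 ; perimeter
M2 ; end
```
solid part
  facet normal 0.0000 0.0000 -1.0000
    outer loop
      vertex 8.61 25.30 0.00
      vertex 8.61 0.00 0.00
      vertex 0.00 0.00 0.00
    endloop
  endfacet
  facet normal 0.0000 0.0000 -1.0000
    outer loop
      vertex 0.00 25.30 0.00
      vertex 8.61 25.30 0.00
      vertex 0.00 0.00 0.00
    endloop
  endfacet
  facet normal 0.0000 -1.0000 0.0000
    outer loop
      vertex 0.00 0.00 0.00
      vertex 8.61 0.00 0.00
      vertex 8.61 0.00 12.36
    endloop
  endfacet
  facet normal 0.0000 -1.0000 0.0000
    outer loop
      vertex 0.00 0.00 0.00
      vertex 8.61 0.00 12.36
      vertex 0.00 0.00 12.36
    endloop
  endfacet
  facet normal 0.0000 0.4390 0.8985
    outer loop
      vertex 0.00 0.00 12.36
      vertex 8.61 0.00 12.36
      vertex 8.61 25.30 0.00
    endloop
  endfacet
  facet normal 0.0000 0.4390 0.8985
    outer loop
      vertex 0.00 0.00 12.36
      vertex 8.61 25.30 0.00
      vertex 0.00 25.30 0.00
    endloop
  endfacet
  facet normal -1.0000 0.0000 0.0000
    outer loop
      vertex 0.00 0.00 12.36
      vertex 0.00 25.30 0.00
      vertex 0.00 0.00 0.00
    endloop
  endfacet
  facet normal 1.0000 0.0000 0.0000
    outer loop
      vertex 8.61 0.00 0.00
      vertex 8.61 25.30 0.00
      vertex 8.61 0.00 12.36
    endloop
  endfacet
endsolid part

The G0 Z moves step by Δz≈1.54 mm. The G1 loops shrink linearly with z, so the solid tapers from its base footprint up to z≈12.4. Closing with a flat bottom cap and the tapered top and triangulating gives 8 facets — a wedge (ramp): 8.61 × 25.3 mm base, rising to 12.4 mm along the y=0 edge and sloping linearly to z=0 at y=25.3.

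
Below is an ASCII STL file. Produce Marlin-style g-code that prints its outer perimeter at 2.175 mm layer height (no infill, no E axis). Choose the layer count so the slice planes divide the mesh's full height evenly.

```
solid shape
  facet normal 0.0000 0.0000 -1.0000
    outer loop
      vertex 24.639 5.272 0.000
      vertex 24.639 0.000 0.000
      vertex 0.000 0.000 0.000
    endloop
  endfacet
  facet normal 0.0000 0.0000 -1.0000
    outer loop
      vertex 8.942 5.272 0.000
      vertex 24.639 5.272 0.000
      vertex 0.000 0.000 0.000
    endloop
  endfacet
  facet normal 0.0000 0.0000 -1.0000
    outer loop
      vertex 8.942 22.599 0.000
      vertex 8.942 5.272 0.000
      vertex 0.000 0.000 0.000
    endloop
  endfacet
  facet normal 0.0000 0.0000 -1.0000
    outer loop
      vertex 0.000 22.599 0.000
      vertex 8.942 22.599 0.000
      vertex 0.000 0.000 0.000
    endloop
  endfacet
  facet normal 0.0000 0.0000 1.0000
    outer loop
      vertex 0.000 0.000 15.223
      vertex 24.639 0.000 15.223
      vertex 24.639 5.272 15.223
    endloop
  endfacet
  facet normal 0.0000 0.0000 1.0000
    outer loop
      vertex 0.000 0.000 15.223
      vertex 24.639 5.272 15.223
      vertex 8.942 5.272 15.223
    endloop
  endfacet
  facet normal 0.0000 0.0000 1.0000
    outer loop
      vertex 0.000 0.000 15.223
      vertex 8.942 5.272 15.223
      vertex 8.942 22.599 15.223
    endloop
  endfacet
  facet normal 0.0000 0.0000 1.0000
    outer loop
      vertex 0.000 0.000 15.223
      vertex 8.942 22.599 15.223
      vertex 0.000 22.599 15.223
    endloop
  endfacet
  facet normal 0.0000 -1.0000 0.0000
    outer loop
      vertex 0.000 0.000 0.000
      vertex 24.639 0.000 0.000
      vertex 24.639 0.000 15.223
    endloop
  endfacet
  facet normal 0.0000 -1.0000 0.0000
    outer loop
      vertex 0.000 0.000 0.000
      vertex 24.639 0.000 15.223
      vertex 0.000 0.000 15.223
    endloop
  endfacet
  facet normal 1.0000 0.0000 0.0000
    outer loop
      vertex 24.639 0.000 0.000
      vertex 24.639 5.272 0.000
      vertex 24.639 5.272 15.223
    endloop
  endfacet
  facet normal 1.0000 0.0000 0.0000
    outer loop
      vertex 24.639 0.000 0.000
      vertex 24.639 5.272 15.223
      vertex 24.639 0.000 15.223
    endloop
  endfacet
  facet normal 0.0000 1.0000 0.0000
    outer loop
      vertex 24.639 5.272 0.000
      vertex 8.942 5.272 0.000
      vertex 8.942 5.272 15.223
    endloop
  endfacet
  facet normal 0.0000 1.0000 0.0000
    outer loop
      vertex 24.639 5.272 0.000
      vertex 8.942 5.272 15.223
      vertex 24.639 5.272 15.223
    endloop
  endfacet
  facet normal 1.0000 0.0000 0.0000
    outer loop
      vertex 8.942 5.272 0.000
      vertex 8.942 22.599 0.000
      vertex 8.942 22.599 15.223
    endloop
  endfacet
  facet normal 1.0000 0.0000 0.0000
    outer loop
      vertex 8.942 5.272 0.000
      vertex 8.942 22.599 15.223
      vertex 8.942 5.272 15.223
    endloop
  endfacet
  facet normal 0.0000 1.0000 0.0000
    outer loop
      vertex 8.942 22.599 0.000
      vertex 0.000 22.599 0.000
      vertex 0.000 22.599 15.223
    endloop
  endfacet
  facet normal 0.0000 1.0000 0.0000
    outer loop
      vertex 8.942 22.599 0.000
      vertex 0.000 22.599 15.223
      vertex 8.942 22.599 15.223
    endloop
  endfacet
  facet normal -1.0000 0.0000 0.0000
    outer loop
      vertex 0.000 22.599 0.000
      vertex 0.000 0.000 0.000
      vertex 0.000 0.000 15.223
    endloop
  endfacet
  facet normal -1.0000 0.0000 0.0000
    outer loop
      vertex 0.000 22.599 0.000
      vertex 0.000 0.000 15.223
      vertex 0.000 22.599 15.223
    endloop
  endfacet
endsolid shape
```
; perimeter-only toolpath
G21 ; units = mm
G90 ; absolute positioning
G28 ; home
; layer 1
G0 Z2.175
G0 X0.000 Y0.000
G1 X24.639 Y0.000
G1 X24.639 Y5.272
G1 X8.942 Y5.272
G1 X8.942 Y22.599
G1 X0.000 Y22.599
G1 X0.000 Y0.000
; layer 2
G0 Z4.349
G0 X0.000 Y0.000
G1 X24.639 Y0.000
G1 X24.639 Y5.272
G1 X8.942 Y5.272
G1 X8.942 Y22.599
G1 X0.000 Y22.599
G1 X0.000 Y0.000
; layer 3
G0 Z6.524
G0 X0.000 Y0.000
G1 X24.639 Y0.000
G1 X24.639 Y5.272
G1 X8.942 Y5.272
G1 X8.942 Y22.599
G1 X0.000 Y22.599
G1 X0.000 Y0.000
; layer 4
G0 Z8.699
G0 X0.000 Y0.000
G1 X24.639 Y0.000
G1 X24.639 Y5.272
G1 X8.942 Y5.272
G1 X8.942 Y22.599
G1 X0.000 Y22.599
G1 X0.000 Y0.000
; layer 5
G0 Z10.874
G0 X0.000 Y0.000
G1 X24.639 Y0.000
G1 X24.639 Y5.272
G1 X8.942 Y5.272
G1 X8.942 Y22.599
G1 X0.000 Y22.599
G1 X0.000 Y0.000
; layer 6
G0 Z13.048
G0 X0.000 Y0.000
G1 X24.639 Y0.000
G1 X24.639 Y5.272
G1 X8.942 Y5.272
G1 X8.942 Y22.599
G1 X0.000 Y22.599
G1 X0.000 Y0.000
; layer 7
G0 Z15.223
G0 X0.000 Y0.000
G1 X24.639 Y0.000
G1 X24.639 Y5.272
G1 X8.942 Y5.272
G1 X8.942 Y22.599
G1 X0.000 Y22.599
G1 X0.000 Y0.000
M2 ; end

The solid is an L-shaped prism: outer 24.6 × 22.6 mm, arm thicknesses ≈ 5.27 mm (horizontal) and 8.94 mm (vertical), extruded 15.2 mm in z. Slicing at Δz = 2.175 mm — 7 equal slices spanning the solid's height, so layer i sits at z = i·h/7 — gives 7 non-empty perimeters. Each is a 6-segment closed polygon; G0 lifts to the layer z and rapids to the start vertex, then G1 traces the edges.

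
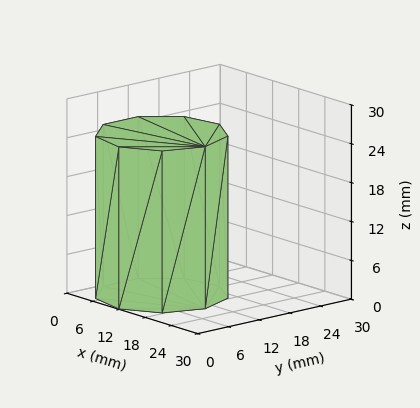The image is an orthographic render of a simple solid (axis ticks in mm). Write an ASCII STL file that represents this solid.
Reading the render: the shape is a regular 9-sided prism (a cylinder approximated with 9 flat sides), circumscribed radius ≈ 10 mm, height ≈ 25 mm (dimensions read to the nearest mm from the axis ticks). For the STL, each face is triangulated and given an outward normal.

solid part
  facet normal 0.0000 0.0000 -1.0000
    outer loop
      vertex 11.736 19.848 0.000
      vertex 17.660 16.428 0.000
      vertex 20.000 10.000 0.000
    endloop
  endfacet
  facet normal 0.0000 0.0000 -1.0000
    outer loop
      vertex 5.000 18.660 0.000
      vertex 11.736 19.848 0.000
      vertex 20.000 10.000 0.000
    endloop
  endfacet
  facet normal 0.0000 0.0000 -1.0000
    outer loop
      vertex 0.603 13.420 0.000
      vertex 5.000 18.660 0.000
      vertex 20.000 10.000 0.000
    endloop
  endfacet
  facet normal 0.0000 0.0000 -1.0000
    outer loop
      vertex 0.603 6.580 0.000
      vertex 0.603 13.420 0.000
      vertex 20.000 10.000 0.000
    endloop
  endfacet
  facet normal 0.0000 0.0000 -1.0000
    outer loop
      vertex 5.000 1.340 0.000
      vertex 0.603 6.580 0.000
      vertex 20.000 10.000 0.000
    endloop
  endfacet
  facet normal 0.0000 0.0000 -1.0000
    outer loop
      vertex 11.736 0.152 0.000
      vertex 5.000 1.340 0.000
      vertex 20.000 10.000 0.000
    endloop
  endfacet
  facet normal 0.0000 0.0000 -1.0000
    outer loop
      vertex 17.660 3.572 0.000
      vertex 11.736 0.152 0.000
      vertex 20.000 10.000 0.000
    endloop
  endfacet
  facet normal 0.0000 0.0000 1.0000
    outer loop
      vertex 20.000 10.000 25.000
      vertex 17.660 16.428 25.000
      vertex 11.736 19.848 25.000
    endloop
  endfacet
  facet normal 0.0000 0.0000 1.0000
    outer loop
      vertex 20.000 10.000 25.000
      vertex 11.736 19.848 25.000
      vertex 5.000 18.660 25.000
    endloop
  endfacet
  facet normal 0.0000 0.0000 1.0000
    outer loop
      vertex 20.000 10.000 25.000
      vertex 5.000 18.660 25.000
      vertex 0.603 13.420 25.000
    endloop
  endfacet
  facet normal 0.0000 0.0000 1.0000
    outer loop
      vertex 20.000 10.000 25.000
      vertex 0.603 13.420 25.000
      vertex 0.603 6.580 25.000
    endloop
  endfacet
  facet normal 0.0000 0.0000 1.0000
    outer loop
      vertex 20.000 10.000 25.000
      vertex 0.603 6.580 25.000
      vertex 5.000 1.340 25.000
    endloop
  endfacet
  facet normal 0.0000 0.0000 1.0000
    outer loop
      vertex 20.000 10.000 25.000
      vertex 5.000 1.340 25.000
      vertex 11.736 0.152 25.000
    endloop
  endfacet
  facet normal 0.0000 0.0000 1.0000
    outer loop
      vertex 20.000 10.000 25.000
      vertex 11.736 0.152 25.000
      vertex 17.660 3.572 25.000
    endloop
  endfacet
  facet normal 0.9397 0.3421 0.0000
    outer loop
      vertex 20.000 10.000 0.000
      vertex 17.660 16.428 0.000
      vertex 17.660 16.428 25.000
    endloop
  endfacet
  facet normal 0.9397 0.3421 0.0000
    outer loop
      vertex 20.000 10.000 0.000
      vertex 17.660 16.428 25.000
      vertex 20.000 10.000 25.000
    endloop
  endfacet
  facet normal 0.5000 0.8660 0.0000
    outer loop
      vertex 17.660 16.428 0.000
      vertex 11.736 19.848 0.000
      vertex 11.736 19.848 25.000
    endloop
  endfacet
  facet normal 0.5000 0.8660 0.0000
    outer loop
      vertex 17.660 16.428 0.000
      vertex 11.736 19.848 25.000
      vertex 17.660 16.428 25.000
    endloop
  endfacet
  facet normal -0.1737 0.9848 0.0000
    outer loop
      vertex 11.736 19.848 0.000
      vertex 5.000 18.660 0.000
      vertex 5.000 18.660 25.000
    endloop
  endfacet
  facet normal -0.1737 0.9848 0.0000
    outer loop
      vertex 11.736 19.848 0.000
      vertex 5.000 18.660 25.000
      vertex 11.736 19.848 25.000
    endloop
  endfacet
  facet normal -0.7660 0.6428 0.0000
    outer loop
      vertex 5.000 18.660 0.000
      vertex 0.603 13.420 0.000
      vertex 0.603 13.420 25.000
    endloop
  endfacet
  facet normal -0.7660 0.6428 0.0000
    outer loop
      vertex 5.000 18.660 0.000
      vertex 0.603 13.420 25.000
      vertex 5.000 18.660 25.000
    endloop
  endfacet
  facet normal -1.0000 0.0000 0.0000
    outer loop
      vertex 0.603 13.420 0.000
      vertex 0.603 6.580 0.000
      vertex 0.603 6.580 25.000
    endloop
  endfacet
  facet normal -1.0000 0.0000 0.0000
    outer loop
      vertex 0.603 13.420 0.000
      vertex 0.603 6.580 25.000
      vertex 0.603 13.420 25.000
    endloop
  endfacet
  facet normal -0.7660 -0.6428 0.0000
    outer loop
      vertex 0.603 6.580 0.000
      vertex 5.000 1.340 0.000
      vertex 5.000 1.340 25.000
    endloop
  endfacet
  facet normal -0.7660 -0.6428 0.0000
    outer loop
      vertex 0.603 6.580 0.000
      vertex 5.000 1.340 25.000
      vertex 0.603 6.580 25.000
    endloop
  endfacet
  facet normal -0.1737 -0.9848 0.0000
    outer loop
      vertex 5.000 1.340 0.000
      vertex 11.736 0.152 0.000
      vertex 11.736 0.152 25.000
    endloop
  endfacet
  facet normal -0.1737 -0.9848 0.0000
    outer loop
      vertex 5.000 1.340 0.000
      vertex 11.736 0.152 25.000
      vertex 5.000 1.340 25.000
    endloop
  endfacet
  facet normal 0.5000 -0.8660 0.0000
    outer loop
      vertex 11.736 0.152 0.000
      vertex 17.660 3.572 0.000
      vertex 17.660 3.572 25.000
    endloop
  endfacet
  facet normal 0.5000 -0.8660 0.0000
    outer loop
      vertex 11.736 0.152 0.000
      vertex 17.660 3.572 25.000
      vertex 11.736 0.152 25.000
    endloop
  endfacet
  facet normal 0.9397 -0.3421 0.0000
    outer loop
      vertex 17.660 3.572 0.000
      vertex 20.000 10.000 0.000
      vertex 20.000 10.000 25.000
    endloop
  endfacet
  facet normal 0.9397 -0.3421 0.0000
    outer loop
      vertex 17.660 3.572 0.000
      vertex 20.000 10.000 25.000
      vertex 17.660 3.572 25.000
    endloop
  endfacet
endsolid part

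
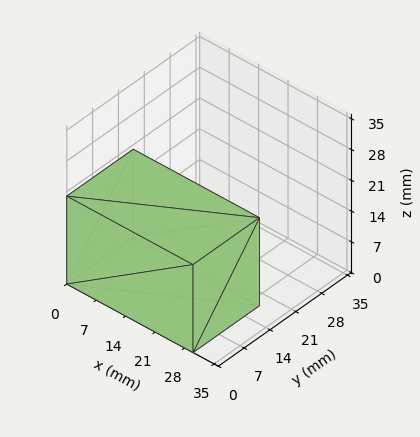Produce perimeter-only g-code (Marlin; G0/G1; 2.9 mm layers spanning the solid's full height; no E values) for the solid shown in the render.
Reading the render: the shape is a rectangular box, roughly 30 × 18 mm footprint and 20 mm tall (dimensions read to the nearest mm from the axis ticks). For the g-code, the solid's height is divided into equal slices at the stated Δz and each level perimeter traced with G1 moves after a G0 lift.

; perimeter-only toolpath
G21 ; units = mm
G90 ; absolute positioning
G28 ; home
; layer 1
G0 Z2.9
G0 X0.0 Y0.0
G1 X30.0 Y0.0
G1 X30.0 Y18.0
G1 X0.0 Y18.0
G1 X0.0 Y0.0
; layer 2
G0 Z5.7
G0 X0.0 Y0.0
G1 X30.0 Y0.0
G1 X30.0 Y18.0
G1 X0.0 Y18.0
G1 X0.0 Y0.0
; layer 3
G0 Z8.6
G0 X0.0 Y0.0
G1 X30.0 Y0.0
G1 X30.0 Y18.0
G1 X0.0 Y18.0
G1 X0.0 Y0.0
; layer 4
G0 Z11.4
G0 X0.0 Y0.0
G1 X30.0 Y0.0
G1 X30.0 Y18.0
G1 X0.0 Y18.0
G1 X0.0 Y0.0
; layer 5
G0 Z14.3
G0 X0.0 Y0.0
G1 X30.0 Y0.0
G1 X30.0 Y18.0
G1 X0.0 Y18.0
G1 X0.0 Y0.0
; layer 6
G0 Z17.1
G0 X0.0 Y0.0
G1 X30.0 Y0.0
G1 X30.0 Y18.0
G1 X0.0 Y18.0
G1 X0.0 Y0.0
; layer 7
G0 Z20.0
G0 X0.0 Y0.0
G1 X30.0 Y0.0
G1 X30.0 Y18.0
G1 X0.0 Y18.0
G1 X0.0 Y0.0
M2 ; end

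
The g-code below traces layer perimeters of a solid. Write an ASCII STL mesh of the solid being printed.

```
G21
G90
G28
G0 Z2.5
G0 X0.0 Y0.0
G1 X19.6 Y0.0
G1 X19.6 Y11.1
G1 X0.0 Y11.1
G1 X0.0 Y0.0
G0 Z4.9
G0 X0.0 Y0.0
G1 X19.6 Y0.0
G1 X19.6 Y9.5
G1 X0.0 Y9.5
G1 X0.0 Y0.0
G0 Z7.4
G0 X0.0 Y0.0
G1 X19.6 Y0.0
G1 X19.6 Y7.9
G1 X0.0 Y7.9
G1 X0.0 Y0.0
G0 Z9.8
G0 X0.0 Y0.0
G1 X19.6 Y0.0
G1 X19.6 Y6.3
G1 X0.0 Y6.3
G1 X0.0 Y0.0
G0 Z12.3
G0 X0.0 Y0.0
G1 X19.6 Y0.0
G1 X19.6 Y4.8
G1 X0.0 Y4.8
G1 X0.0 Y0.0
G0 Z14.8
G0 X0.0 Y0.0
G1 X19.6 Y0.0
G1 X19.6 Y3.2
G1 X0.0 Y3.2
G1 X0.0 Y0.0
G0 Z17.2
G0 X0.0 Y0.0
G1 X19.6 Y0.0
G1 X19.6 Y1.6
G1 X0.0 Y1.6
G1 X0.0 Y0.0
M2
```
solid part
  facet normal 0.0000 0.0000 -1.0000
    outer loop
      vertex 19.6 12.7 0.0
      vertex 19.6 0.0 0.0
      vertex 0.0 0.0 0.0
    endloop
  endfacet
  facet normal 0.0000 0.0000 -1.0000
    outer loop
      vertex 0.0 12.7 0.0
      vertex 19.6 12.7 0.0
      vertex 0.0 0.0 0.0
    endloop
  endfacet
  facet normal 0.0000 -1.0000 0.0000
    outer loop
      vertex 0.0 0.0 0.0
      vertex 19.6 0.0 0.0
      vertex 19.6 0.0 19.7
    endloop
  endfacet
  facet normal 0.0000 -1.0000 0.0000
    outer loop
      vertex 0.0 0.0 0.0
      vertex 19.6 0.0 19.7
      vertex 0.0 0.0 19.7
    endloop
  endfacet
  facet normal 0.0000 0.8405 0.5418
    outer loop
      vertex 0.0 0.0 19.7
      vertex 19.6 0.0 19.7
      vertex 19.6 12.7 0.0
    endloop
  endfacet
  facet normal 0.0000 0.8405 0.5418
    outer loop
      vertex 0.0 0.0 19.7
      vertex 19.6 12.7 0.0
      vertex 0.0 12.7 0.0
    endloop
  endfacet
  facet normal -1.0000 0.0000 0.0000
    outer loop
      vertex 0.0 0.0 19.7
      vertex 0.0 12.7 0.0
      vertex 0.0 0.0 0.0
    endloop
  endfacet
  facet normal 1.0000 0.0000 0.0000
    outer loop
      vertex 19.6 0.0 0.0
      vertex 19.6 12.7 0.0
      vertex 19.6 0.0 19.7
    endloop
  endfacet
endsolid part

The G0 Z moves step by Δz≈2.5 mm. The G1 loops shrink linearly with z, so the solid tapers from its base footprint up to z≈19.7. Closing with a flat bottom cap and the tapered top and triangulating gives 8 facets — a wedge (ramp): 19.6 × 12.7 mm base, rising to 19.7 mm along the y=0 edge and sloping linearly to z=0 at y=12.7.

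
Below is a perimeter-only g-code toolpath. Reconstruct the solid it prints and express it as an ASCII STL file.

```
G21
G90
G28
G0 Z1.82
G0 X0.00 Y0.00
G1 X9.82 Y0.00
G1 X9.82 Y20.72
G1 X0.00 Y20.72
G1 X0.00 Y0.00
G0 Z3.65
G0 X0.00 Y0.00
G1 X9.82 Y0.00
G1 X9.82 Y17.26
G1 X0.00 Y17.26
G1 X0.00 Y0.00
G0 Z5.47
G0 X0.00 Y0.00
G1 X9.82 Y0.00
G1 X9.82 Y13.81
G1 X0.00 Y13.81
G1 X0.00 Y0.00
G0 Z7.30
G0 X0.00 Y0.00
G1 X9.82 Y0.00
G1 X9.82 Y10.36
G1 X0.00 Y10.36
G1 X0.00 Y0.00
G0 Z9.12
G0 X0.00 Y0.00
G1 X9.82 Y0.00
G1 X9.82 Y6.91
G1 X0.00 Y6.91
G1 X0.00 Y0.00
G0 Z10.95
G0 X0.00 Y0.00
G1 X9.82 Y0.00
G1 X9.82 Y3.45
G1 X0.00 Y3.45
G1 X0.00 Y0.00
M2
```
solid part
  facet normal 0.0000 0.0000 -1.0000
    outer loop
      vertex 9.82 24.17 0.00
      vertex 9.82 0.00 0.00
      vertex 0.00 0.00 0.00
    endloop
  endfacet
  facet normal 0.0000 0.0000 -1.0000
    outer loop
      vertex 0.00 24.17 0.00
      vertex 9.82 24.17 0.00
      vertex 0.00 0.00 0.00
    endloop
  endfacet
  facet normal 0.0000 -1.0000 0.0000
    outer loop
      vertex 0.00 0.00 0.00
      vertex 9.82 0.00 0.00
      vertex 9.82 0.00 12.77
    endloop
  endfacet
  facet normal 0.0000 -1.0000 0.0000
    outer loop
      vertex 0.00 0.00 0.00
      vertex 9.82 0.00 12.77
      vertex 0.00 0.00 12.77
    endloop
  endfacet
  facet normal 0.0000 0.4671 0.8842
    outer loop
      vertex 0.00 0.00 12.77
      vertex 9.82 0.00 12.77
      vertex 9.82 24.17 0.00
    endloop
  endfacet
  facet normal 0.0000 0.4671 0.8842
    outer loop
      vertex 0.00 0.00 12.77
      vertex 9.82 24.17 0.00
      vertex 0.00 24.17 0.00
    endloop
  endfacet
  facet normal -1.0000 0.0000 0.0000
    outer loop
      vertex 0.00 0.00 12.77
      vertex 0.00 24.17 0.00
      vertex 0.00 0.00 0.00
    endloop
  endfacet
  facet normal 1.0000 0.0000 0.0000
    outer loop
      vertex 9.82 0.00 0.00
      vertex 9.82 24.17 0.00
      vertex 9.82 0.00 12.77
    endloop
  endfacet
endsolid part

The G0 Z moves step by Δz≈1.82 mm. The G1 loops shrink linearly with z, so the solid tapers from its base footprint up to z≈12.8. Closing with a flat bottom cap and the tapered top and triangulating gives 8 facets — a wedge (ramp): 9.82 × 24.2 mm base, rising to 12.8 mm along the y=0 edge and sloping linearly to z=0 at y=24.2.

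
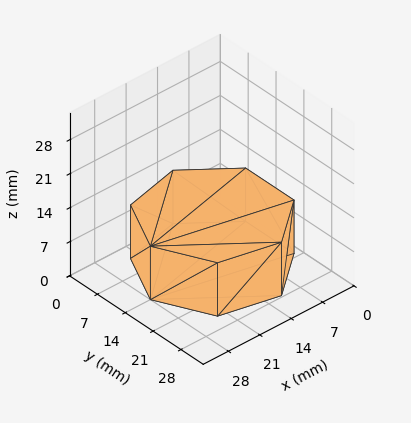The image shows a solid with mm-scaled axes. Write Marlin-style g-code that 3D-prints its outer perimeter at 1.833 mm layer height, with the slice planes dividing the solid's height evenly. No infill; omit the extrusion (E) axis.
Reading the render: the shape is a regular 7-sided prism (a cylinder approximated with 7 flat sides), circumscribed radius ≈ 14 mm, height ≈ 11 mm (dimensions read to the nearest mm from the axis ticks). For the g-code, the solid's height is divided into equal slices at the stated Δz and each level perimeter traced with G1 moves after a G0 lift.

; perimeter-only toolpath
G21 ; units = mm
G90 ; absolute positioning
G28 ; home
; layer 1
G0 Z1.833
G0 X28.000 Y14.000
G1 X22.729 Y24.946
G1 X10.885 Y27.649
G1 X1.386 Y20.074
G1 X1.386 Y7.926
G1 X10.885 Y0.351
G1 X22.729 Y3.054
G1 X28.000 Y14.000
; layer 2
G0 Z3.667
G0 X28.000 Y14.000
G1 X22.729 Y24.946
G1 X10.885 Y27.649
G1 X1.386 Y20.074
G1 X1.386 Y7.926
G1 X10.885 Y0.351
G1 X22.729 Y3.054
G1 X28.000 Y14.000
; layer 3
G0 Z5.500
G0 X28.000 Y14.000
G1 X22.729 Y24.946
G1 X10.885 Y27.649
G1 X1.386 Y20.074
G1 X1.386 Y7.926
G1 X10.885 Y0.351
G1 X22.729 Y3.054
G1 X28.000 Y14.000
; layer 4
G0 Z7.333
G0 X28.000 Y14.000
G1 X22.729 Y24.946
G1 X10.885 Y27.649
G1 X1.386 Y20.074
G1 X1.386 Y7.926
G1 X10.885 Y0.351
G1 X22.729 Y3.054
G1 X28.000 Y14.000
; layer 5
G0 Z9.167
G0 X28.000 Y14.000
G1 X22.729 Y24.946
G1 X10.885 Y27.649
G1 X1.386 Y20.074
G1 X1.386 Y7.926
G1 X10.885 Y0.351
G1 X22.729 Y3.054
G1 X28.000 Y14.000
; layer 6
G0 Z11.000
G0 X28.000 Y14.000
G1 X22.729 Y24.946
G1 X10.885 Y27.649
G1 X1.386 Y20.074
G1 X1.386 Y7.926
G1 X10.885 Y0.351
G1 X22.729 Y3.054
G1 X28.000 Y14.000
M2 ; end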